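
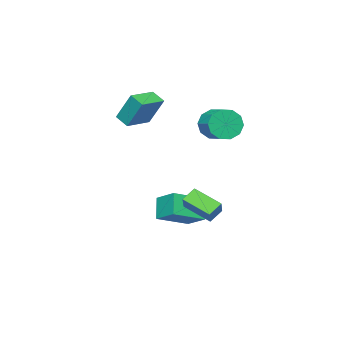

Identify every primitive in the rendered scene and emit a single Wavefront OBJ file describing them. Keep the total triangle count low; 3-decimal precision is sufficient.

v -1.262 -0.301 -3.098
v -1.018 0.92 -2.415
v -0.567 0.184 -4.212
v -0.323 1.405 -3.529
v 0.423 -1.045 -2.371
v 0.667 0.176 -1.688
v 1.118 -0.56 -3.485
v 1.362 0.661 -2.802
v 2.38 2.035 -1.64
v 1.672 2.229 -1.103
v 2.242 3.505 -2.353
v 1.534 3.699 -1.816
v 3.126 2.501 -0.824
v 2.418 2.695 -0.287
v 2.988 3.971 -1.537
v 2.28 4.165 -1
v -1.888 0.914 2.477
v -1.361 0.895 1.639
v -0.805 1.907 1.965
v -1.332 1.926 2.803
v -1.874 1.211 1.532
v -1.318 2.223 1.859
v -2.392 1.413 1.787
v -1.837 2.425 2.113
v -2.718 1.425 2.304
v -2.163 2.437 2.631
v -2.727 1.241 2.888
v -2.171 2.254 3.214
v -2.415 0.933 3.315
v -1.859 1.945 3.641
v -1.902 0.617 3.421
v -1.346 1.629 3.748
v -1.383 0.415 3.167
v -0.828 1.427 3.493
v -1.057 0.403 2.649
v -0.502 1.415 2.976
v -1.049 0.586 2.066
v -0.493 1.599 2.392
v -1.97 -4.008 2.32
v -1.982 -3.062 3.968
v -1.855 -3.207 1.861
v -1.868 -2.261 3.509
v -0.332 -4.179 2.431
v -0.345 -3.233 4.079
v -0.218 -3.378 1.972
v -0.23 -2.432 3.62
f 2 4 1
f 5 2 1
f 1 4 3
f 3 5 1
f 2 8 4
f 6 2 5
f 6 8 2
f 4 8 3
f 7 5 3
f 3 8 7
f 7 6 5
f 8 6 7
f 10 12 9
f 13 10 9
f 9 12 11
f 11 13 9
f 10 16 12
f 14 10 13
f 14 16 10
f 12 16 11
f 15 13 11
f 11 16 15
f 15 14 13
f 16 14 15
f 18 17 21
f 18 21 19
f 19 21 22
f 19 22 20
f 21 17 23
f 21 23 22
f 22 23 24
f 22 24 20
f 23 17 25
f 23 25 24
f 24 25 26
f 24 26 20
f 25 17 27
f 25 27 26
f 26 27 28
f 26 28 20
f 27 17 29
f 27 29 28
f 28 29 30
f 28 30 20
f 29 17 31
f 29 31 30
f 30 31 32
f 30 32 20
f 31 17 33
f 31 33 32
f 32 33 34
f 32 34 20
f 33 17 35
f 33 35 34
f 34 35 36
f 34 36 20
f 35 17 37
f 35 37 36
f 36 37 38
f 36 38 20
f 37 17 18
f 37 18 38
f 38 18 19
f 38 19 20
f 40 42 39
f 43 40 39
f 39 42 41
f 41 43 39
f 40 46 42
f 44 40 43
f 44 46 40
f 42 46 41
f 45 43 41
f 41 46 45
f 45 44 43
f 46 44 45



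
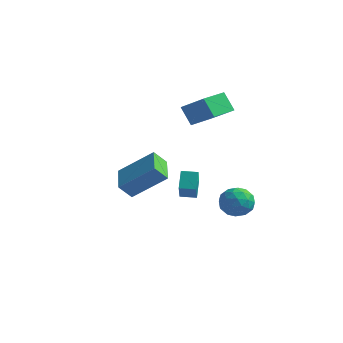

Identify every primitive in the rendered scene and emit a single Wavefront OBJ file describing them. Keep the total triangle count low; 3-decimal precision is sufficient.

v -0.986 0.818 2.277
v 0.474 0.728 3.218
v -0.883 2.364 2.264
v 0.577 2.275 3.206
v -0.317 0.765 1.234
v 1.143 0.676 2.176
v -0.214 2.312 1.222
v 1.246 2.222 2.163
v 1.399 2.41 -3.224
v 2.339 2.189 -3.377
v 1.001 1.631 -4.543
v 1.941 1.41 -4.696
v 1.459 1.004 -3.948
v 1.705 1.486 -3.133
v 1.635 2.334 -4.787
v 1.881 2.816 -3.972
v 2.485 2.142 -4.343
v 2.376 1.32 -3.824
v 0.964 2.5 -4.096
v 0.855 1.678 -3.577
v 1.904 2.368 -3.185
v 1.436 1.452 -4.735
v 1.153 1.214 -4.295
v 1.705 1.084 -4.385
v 1.531 1.955 -3.042
v 2.084 1.825 -3.131
v 1.566 1.128 -3.467
v 1.256 1.995 -4.789
v 1.809 1.865 -4.878
v 1.635 2.736 -3.535
v 2.187 2.606 -3.625
v 1.774 2.692 -4.453
v 2.542 2.21 -3.843
v 2.309 1.752 -4.618
v 2.129 2.296 -4.671
v 2.273 2.579 -4.192
v 2.478 1.727 -3.538
v 2.245 1.269 -4.313
v 1.961 1.031 -3.873
v 2.105 1.314 -3.394
v 2.564 1.7 -4.105
v 1.095 2.551 -3.607
v 0.862 2.093 -4.382
v 1.235 2.506 -4.526
v 1.379 2.789 -4.047
v 1.031 2.068 -3.302
v 0.798 1.61 -4.077
v 1.067 1.241 -3.728
v 1.211 1.524 -3.249
v 0.776 2.12 -3.815
v -1.081 -4 -0.457
v 0.431 -3.2 0.895
v -0.707 -3.469 -1.19
v 0.805 -2.668 0.161
v -0.085 -5.232 -0.841
v 1.427 -4.431 0.51
v 0.289 -4.7 -1.575
v 1.801 -3.9 -0.223
v -0.933 0.583 -3.227
v -1.299 1.255 -2.355
v -1.744 1.736 -4.455
v -2.11 2.408 -3.583
v -0.19 1.052 -3.277
v -0.556 1.724 -2.405
v -1.001 2.205 -4.505
v -1.367 2.877 -3.633
f 2 4 1
f 5 2 1
f 1 4 3
f 3 5 1
f 2 8 4
f 6 2 5
f 6 8 2
f 4 8 3
f 7 5 3
f 3 8 7
f 7 6 5
f 8 6 7
f 9 46 25
f 46 20 49
f 25 49 14
f 46 49 25
f 9 25 21
f 25 14 26
f 21 26 10
f 25 26 21
f 9 21 30
f 21 10 31
f 30 31 16
f 21 31 30
f 9 30 42
f 30 16 45
f 42 45 19
f 30 45 42
f 9 42 46
f 42 19 50
f 46 50 20
f 42 50 46
f 10 26 37
f 26 14 40
f 37 40 18
f 26 40 37
f 14 49 27
f 49 20 48
f 27 48 13
f 49 48 27
f 20 50 47
f 50 19 43
f 47 43 11
f 50 43 47
f 19 45 44
f 45 16 32
f 44 32 15
f 45 32 44
f 16 31 36
f 31 10 33
f 36 33 17
f 31 33 36
f 12 38 24
f 38 18 39
f 24 39 13
f 38 39 24
f 12 24 22
f 24 13 23
f 22 23 11
f 24 23 22
f 12 22 29
f 22 11 28
f 29 28 15
f 22 28 29
f 12 29 34
f 29 15 35
f 34 35 17
f 29 35 34
f 12 34 38
f 34 17 41
f 38 41 18
f 34 41 38
f 13 39 27
f 39 18 40
f 27 40 14
f 39 40 27
f 11 23 47
f 23 13 48
f 47 48 20
f 23 48 47
f 15 28 44
f 28 11 43
f 44 43 19
f 28 43 44
f 17 35 36
f 35 15 32
f 36 32 16
f 35 32 36
f 18 41 37
f 41 17 33
f 37 33 10
f 41 33 37
f 52 54 51
f 55 52 51
f 51 54 53
f 53 55 51
f 52 58 54
f 56 52 55
f 56 58 52
f 54 58 53
f 57 55 53
f 53 58 57
f 57 56 55
f 58 56 57
f 60 62 59
f 63 60 59
f 59 62 61
f 61 63 59
f 60 66 62
f 64 60 63
f 64 66 60
f 62 66 61
f 65 63 61
f 61 66 65
f 65 64 63
f 66 64 65



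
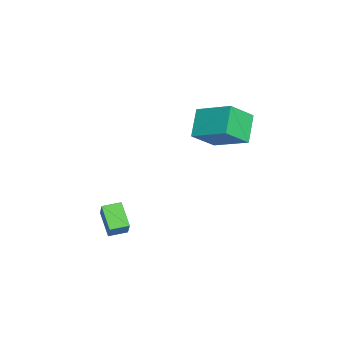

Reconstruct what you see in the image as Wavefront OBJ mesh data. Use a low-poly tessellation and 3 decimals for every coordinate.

v -0.886 2.676 2.25
v 0.13 4.296 3.066
v -1.701 3.712 1.208
v -0.684 5.332 2.025
v 0.324 2.488 1.115
v 1.341 4.108 1.932
v -0.49 3.524 0.074
v 0.526 5.144 0.89
v 1.033 -1.732 -3.799
v 1.812 -1.58 -2.846
v 0.731 -0.837 -3.694
v 1.51 -0.685 -2.741
v 2.07 -1.275 -4.719
v 2.849 -1.123 -3.766
v 1.768 -0.38 -4.614
v 2.547 -0.228 -3.661
f 2 4 1
f 5 2 1
f 1 4 3
f 3 5 1
f 2 8 4
f 6 2 5
f 6 8 2
f 4 8 3
f 7 5 3
f 3 8 7
f 7 6 5
f 8 6 7
f 10 12 9
f 13 10 9
f 9 12 11
f 11 13 9
f 10 16 12
f 14 10 13
f 14 16 10
f 12 16 11
f 15 13 11
f 11 16 15
f 15 14 13
f 16 14 15



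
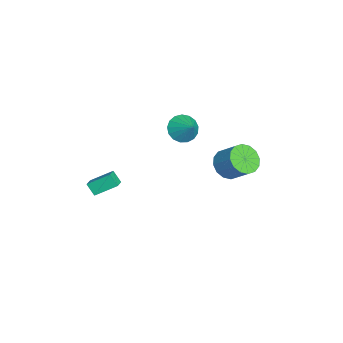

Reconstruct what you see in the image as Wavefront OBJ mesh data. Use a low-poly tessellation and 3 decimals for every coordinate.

v -3.319 0.488 -2.191
v -2.601 0.344 -2.871
v -2.341 1.112 -1.289
v -2.776 0.776 -2.98
v -3.076 1.142 -2.907
v -3.432 1.358 -2.671
v -3.761 1.375 -2.325
v -3.99 1.189 -1.948
v -4.065 0.842 -1.627
v -3.969 0.414 -1.435
v -3.725 0.003 -1.416
v -3.387 -0.297 -1.575
v -3.034 -0.417 -1.875
v -2.746 -0.33 -2.247
v -2.59 -0.055 -2.607
v 3.028 -4.424 -1.881
v 2.954 -3.144 -1.084
v 3.357 -3.985 -2.556
v 3.284 -2.705 -1.759
v 3.776 -4.555 -1.601
v 3.703 -3.275 -0.804
v 4.106 -4.116 -2.276
v 4.032 -2.836 -1.479
v -2.125 3.147 -4.402
v -1.708 3.736 -5.193
v -0.939 4.702 -4.068
v -1.355 4.113 -3.278
v -2.19 3.979 -5.072
v -1.421 4.945 -3.947
v -2.655 4 -4.771
v -1.886 4.965 -3.647
v -2.978 3.792 -4.372
v -2.209 4.757 -3.247
v -3.072 3.411 -3.981
v -2.303 4.377 -2.856
v -2.912 2.96 -3.703
v -2.143 3.925 -2.578
v -2.541 2.558 -3.612
v -1.772 3.524 -2.487
v -2.059 2.315 -3.733
v -1.29 3.281 -2.608
v -1.594 2.295 -4.033
v -0.825 3.26 -2.909
v -1.271 2.503 -4.433
v -0.502 3.468 -3.308
v -1.177 2.883 -4.824
v -0.408 3.849 -3.699
v -1.337 3.335 -5.102
v -0.568 4.3 -3.977
f 2 1 4
f 2 4 3
f 4 1 5
f 4 5 3
f 5 1 6
f 5 6 3
f 6 1 7
f 6 7 3
f 7 1 8
f 7 8 3
f 8 1 9
f 8 9 3
f 9 1 10
f 9 10 3
f 10 1 11
f 10 11 3
f 11 1 12
f 11 12 3
f 12 1 13
f 12 13 3
f 13 1 14
f 13 14 3
f 14 1 15
f 14 15 3
f 15 1 2
f 15 2 3
f 17 19 16
f 20 17 16
f 16 19 18
f 18 20 16
f 17 23 19
f 21 17 20
f 21 23 17
f 19 23 18
f 22 20 18
f 18 23 22
f 22 21 20
f 23 21 22
f 25 24 28
f 25 28 26
f 26 28 29
f 26 29 27
f 28 24 30
f 28 30 29
f 29 30 31
f 29 31 27
f 30 24 32
f 30 32 31
f 31 32 33
f 31 33 27
f 32 24 34
f 32 34 33
f 33 34 35
f 33 35 27
f 34 24 36
f 34 36 35
f 35 36 37
f 35 37 27
f 36 24 38
f 36 38 37
f 37 38 39
f 37 39 27
f 38 24 40
f 38 40 39
f 39 40 41
f 39 41 27
f 40 24 42
f 40 42 41
f 41 42 43
f 41 43 27
f 42 24 44
f 42 44 43
f 43 44 45
f 43 45 27
f 44 24 46
f 44 46 45
f 45 46 47
f 45 47 27
f 46 24 48
f 46 48 47
f 47 48 49
f 47 49 27
f 48 24 25
f 48 25 49
f 49 25 26
f 49 26 27



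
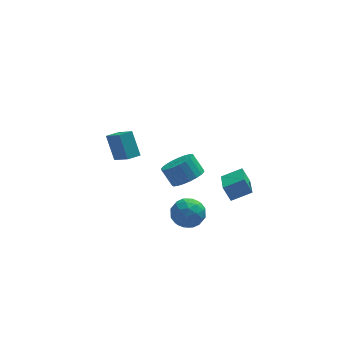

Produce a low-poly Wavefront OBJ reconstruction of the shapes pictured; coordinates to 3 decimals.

v 0.532 -3.286 0.364
v 1.105 -2.882 -0.391
v 0.375 -4.698 -0.509
v 0.948 -4.294 -1.264
v 1.38 -4.526 -0.358
v 1.477 -3.654 0.181
v 0.003 -3.926 -1.081
v 0.1 -3.054 -0.542
v 0.778 -3.278 -1.285
v 1.629 -3.649 -0.838
v -0.149 -3.931 -0.062
v 0.702 -4.302 0.385
v 0.832 -2.96 0.063
v 0.648 -4.62 -0.963
v 0.902 -4.756 -0.431
v 1.239 -4.519 -0.875
v 1.051 -3.414 0.4
v 1.388 -3.176 -0.044
v 1.549 -4.143 -0.025
v 0.092 -4.404 -0.856
v 0.429 -4.166 -1.3
v 0.241 -3.061 -0.025
v 0.578 -2.824 -0.469
v -0.069 -3.437 -0.875
v 0.977 -2.955 -0.906
v 0.884 -3.785 -1.419
v 0.329 -3.569 -1.312
v 0.386 -3.056 -0.995
v 1.477 -3.173 -0.643
v 1.385 -4.003 -1.157
v 1.639 -4.14 -0.624
v 1.696 -3.627 -0.307
v 1.285 -3.406 -1.169
v 0.095 -3.577 0.257
v 0.003 -4.407 -0.257
v -0.216 -3.953 -0.593
v -0.159 -3.44 -0.276
v 0.596 -3.795 0.519
v 0.503 -4.625 0.006
v 1.094 -4.524 0.095
v 1.151 -4.011 0.412
v 0.195 -4.174 0.269
v 2.936 -1.317 0.317
v 2.698 -3.32 1.06
v 4.114 -1.263 0.839
v 3.877 -3.267 1.581
v 3.323 -1.673 -0.521
v 3.086 -3.677 0.221
v 4.502 -1.62 0
v 4.264 -3.623 0.743
v -2.954 -1.548 2.621
v -2.322 -2.572 3.448
v -3.289 -0.669 3.964
v -2.657 -1.693 4.791
v -2.243 -1.167 2.549
v -1.611 -2.191 3.376
v -2.578 -0.288 3.892
v -1.946 -1.312 4.719
v 1.752 2.989 -3.281
v 2.715 3.295 -2.93
v 2.152 3.876 -1.888
v 1.188 3.571 -2.239
v 2.597 3.639 -3.186
v 2.033 4.22 -2.144
v 2.332 3.871 -3.459
v 1.768 4.452 -2.416
v 1.967 3.95 -3.7
v 1.403 4.531 -2.658
v 1.565 3.863 -3.87
v 1.001 4.445 -2.827
v 1.195 3.625 -3.937
v 0.631 4.207 -2.895
v 0.921 3.278 -3.891
v 0.358 3.859 -2.849
v 0.791 2.88 -3.74
v 0.228 3.461 -2.697
v 0.827 2.501 -3.509
v 0.264 3.082 -2.467
v 1.023 2.207 -3.239
v 0.46 2.788 -2.196
v 1.345 2.048 -2.976
v 0.781 2.629 -1.934
v 1.737 2.052 -2.766
v 1.174 2.633 -1.724
v 2.132 2.218 -2.645
v 1.568 2.799 -1.603
v 2.461 2.517 -2.634
v 1.897 3.098 -1.592
v 2.667 2.898 -2.735
v 2.104 3.479 -1.693
f 1 38 17
f 38 12 41
f 17 41 6
f 38 41 17
f 1 17 13
f 17 6 18
f 13 18 2
f 17 18 13
f 1 13 22
f 13 2 23
f 22 23 8
f 13 23 22
f 1 22 34
f 22 8 37
f 34 37 11
f 22 37 34
f 1 34 38
f 34 11 42
f 38 42 12
f 34 42 38
f 2 18 29
f 18 6 32
f 29 32 10
f 18 32 29
f 6 41 19
f 41 12 40
f 19 40 5
f 41 40 19
f 12 42 39
f 42 11 35
f 39 35 3
f 42 35 39
f 11 37 36
f 37 8 24
f 36 24 7
f 37 24 36
f 8 23 28
f 23 2 25
f 28 25 9
f 23 25 28
f 4 30 16
f 30 10 31
f 16 31 5
f 30 31 16
f 4 16 14
f 16 5 15
f 14 15 3
f 16 15 14
f 4 14 21
f 14 3 20
f 21 20 7
f 14 20 21
f 4 21 26
f 21 7 27
f 26 27 9
f 21 27 26
f 4 26 30
f 26 9 33
f 30 33 10
f 26 33 30
f 5 31 19
f 31 10 32
f 19 32 6
f 31 32 19
f 3 15 39
f 15 5 40
f 39 40 12
f 15 40 39
f 7 20 36
f 20 3 35
f 36 35 11
f 20 35 36
f 9 27 28
f 27 7 24
f 28 24 8
f 27 24 28
f 10 33 29
f 33 9 25
f 29 25 2
f 33 25 29
f 44 46 43
f 47 44 43
f 43 46 45
f 45 47 43
f 44 50 46
f 48 44 47
f 48 50 44
f 46 50 45
f 49 47 45
f 45 50 49
f 49 48 47
f 50 48 49
f 52 54 51
f 55 52 51
f 51 54 53
f 53 55 51
f 52 58 54
f 56 52 55
f 56 58 52
f 54 58 53
f 57 55 53
f 53 58 57
f 57 56 55
f 58 56 57
f 60 59 63
f 60 63 61
f 61 63 64
f 61 64 62
f 63 59 65
f 63 65 64
f 64 65 66
f 64 66 62
f 65 59 67
f 65 67 66
f 66 67 68
f 66 68 62
f 67 59 69
f 67 69 68
f 68 69 70
f 68 70 62
f 69 59 71
f 69 71 70
f 70 71 72
f 70 72 62
f 71 59 73
f 71 73 72
f 72 73 74
f 72 74 62
f 73 59 75
f 73 75 74
f 74 75 76
f 74 76 62
f 75 59 77
f 75 77 76
f 76 77 78
f 76 78 62
f 77 59 79
f 77 79 78
f 78 79 80
f 78 80 62
f 79 59 81
f 79 81 80
f 80 81 82
f 80 82 62
f 81 59 83
f 81 83 82
f 82 83 84
f 82 84 62
f 83 59 85
f 83 85 84
f 84 85 86
f 84 86 62
f 85 59 87
f 85 87 86
f 86 87 88
f 86 88 62
f 87 59 89
f 87 89 88
f 88 89 90
f 88 90 62
f 89 59 60
f 89 60 90
f 90 60 61
f 90 61 62



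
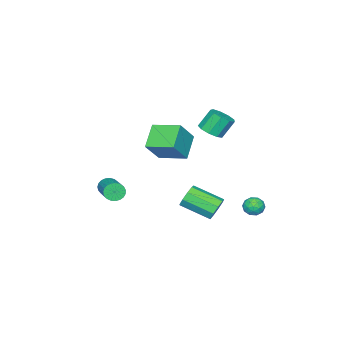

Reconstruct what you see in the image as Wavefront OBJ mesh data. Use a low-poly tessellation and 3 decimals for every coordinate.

v -2.684 2.341 -2.814
v -2.066 2.328 -3.021
v -2.974 1.752 -3.639
v -2.356 1.739 -3.846
v -2.524 1.421 -3.303
v -2.345 1.785 -2.793
v -2.695 2.295 -3.867
v -2.516 2.659 -3.357
v -2.073 2.3 -3.672
v -1.967 1.759 -3.323
v -3.073 2.321 -3.337
v -2.967 1.78 -2.988
v -2.35 2.386 -2.845
v -2.69 1.694 -3.815
v -2.789 1.507 -3.496
v -2.426 1.499 -3.618
v -2.514 2.067 -2.711
v -2.15 2.059 -2.833
v -2.419 1.526 -2.998
v -2.89 2.021 -3.827
v -2.526 2.013 -3.949
v -2.614 2.581 -3.042
v -2.251 2.573 -3.164
v -2.621 2.554 -3.662
v -1.991 2.362 -3.35
v -2.161 2.016 -3.835
v -2.36 2.343 -3.847
v -2.255 2.557 -3.547
v -1.928 2.044 -3.145
v -2.099 1.698 -3.63
v -2.197 1.511 -3.31
v -2.092 1.725 -3.01
v -1.932 2.028 -3.527
v -2.941 2.382 -3.03
v -3.112 2.036 -3.515
v -2.948 2.355 -3.65
v -2.843 2.569 -3.35
v -2.879 2.064 -2.825
v -3.049 1.718 -3.31
v -2.785 1.523 -3.113
v -2.68 1.737 -2.813
v -3.108 2.052 -3.133
v -1.671 0.231 -3.799
v -1.251 0.593 -3.251
v -0.768 -1.09 -2.512
v -1.189 -1.451 -3.061
v -1.752 0.524 -3.081
v -1.269 -1.159 -2.342
v -2.215 0.318 -3.247
v -1.733 -1.365 -2.508
v -2.424 0.072 -3.672
v -1.941 -1.611 -2.933
v -2.281 -0.1 -4.156
v -1.798 -1.783 -3.417
v -1.852 -0.117 -4.474
v -1.37 -1.799 -3.735
v -1.339 0.03 -4.476
v -0.857 -1.653 -3.737
v -0.981 0.27 -4.161
v -0.499 -1.412 -3.422
v -0.946 0.493 -3.678
v -0.464 -1.19 -2.939
v -0.357 0.664 2.952
v 0.278 1 3.169
v -0.288 1.391 4.224
v -0.923 1.056 4.008
v -0.008 1.326 2.895
v -0.574 1.717 3.95
v -0.457 1.342 2.647
v -1.023 1.733 3.702
v -0.859 1.041 2.543
v -1.426 1.433 3.598
v -1.026 0.564 2.63
v -1.593 0.956 3.685
v -0.88 0.134 2.868
v -1.447 0.525 3.923
v -0.489 -0.048 3.146
v -1.056 0.343 4.201
v -0.036 0.103 3.333
v -0.603 0.494 4.388
v 0.267 0.517 3.342
v -0.3 0.908 4.397
v 1.836 -4.417 -1.964
v 2.14 -4.437 -2.481
v 3.468 -2.982 -1.753
v 3.164 -2.963 -1.236
v 1.971 -4.259 -2.527
v 3.299 -2.804 -1.799
v 1.778 -4.109 -2.475
v 3.107 -2.654 -1.748
v 1.596 -4.012 -2.335
v 2.924 -2.557 -1.608
v 1.455 -3.985 -2.131
v 2.783 -2.531 -1.404
v 1.379 -4.033 -1.898
v 2.708 -2.579 -1.171
v 1.383 -4.148 -1.677
v 2.712 -2.693 -0.949
v 1.465 -4.309 -1.505
v 2.794 -2.854 -0.777
v 1.611 -4.488 -1.412
v 2.94 -3.034 -0.684
v 1.796 -4.656 -1.415
v 3.125 -3.201 -0.687
v 1.988 -4.782 -1.512
v 3.316 -3.327 -0.785
v 2.153 -4.845 -1.688
v 3.482 -3.391 -0.961
v 2.264 -4.834 -1.912
v 3.592 -3.38 -1.184
v 2.3 -4.751 -2.144
v 3.629 -3.297 -1.416
v 2.257 -4.611 -2.345
v 3.585 -3.156 -1.618
v 2.173 -0.803 1.622
v 0.998 -1.218 2.593
v 1.885 0.787 1.953
v 0.709 0.372 2.924
v 3.251 -0.872 2.896
v 2.075 -1.287 3.867
v 2.962 0.718 3.227
v 1.787 0.303 4.198
f 1 38 17
f 38 12 41
f 17 41 6
f 38 41 17
f 1 17 13
f 17 6 18
f 13 18 2
f 17 18 13
f 1 13 22
f 13 2 23
f 22 23 8
f 13 23 22
f 1 22 34
f 22 8 37
f 34 37 11
f 22 37 34
f 1 34 38
f 34 11 42
f 38 42 12
f 34 42 38
f 2 18 29
f 18 6 32
f 29 32 10
f 18 32 29
f 6 41 19
f 41 12 40
f 19 40 5
f 41 40 19
f 12 42 39
f 42 11 35
f 39 35 3
f 42 35 39
f 11 37 36
f 37 8 24
f 36 24 7
f 37 24 36
f 8 23 28
f 23 2 25
f 28 25 9
f 23 25 28
f 4 30 16
f 30 10 31
f 16 31 5
f 30 31 16
f 4 16 14
f 16 5 15
f 14 15 3
f 16 15 14
f 4 14 21
f 14 3 20
f 21 20 7
f 14 20 21
f 4 21 26
f 21 7 27
f 26 27 9
f 21 27 26
f 4 26 30
f 26 9 33
f 30 33 10
f 26 33 30
f 5 31 19
f 31 10 32
f 19 32 6
f 31 32 19
f 3 15 39
f 15 5 40
f 39 40 12
f 15 40 39
f 7 20 36
f 20 3 35
f 36 35 11
f 20 35 36
f 9 27 28
f 27 7 24
f 28 24 8
f 27 24 28
f 10 33 29
f 33 9 25
f 29 25 2
f 33 25 29
f 44 43 47
f 44 47 45
f 45 47 48
f 45 48 46
f 47 43 49
f 47 49 48
f 48 49 50
f 48 50 46
f 49 43 51
f 49 51 50
f 50 51 52
f 50 52 46
f 51 43 53
f 51 53 52
f 52 53 54
f 52 54 46
f 53 43 55
f 53 55 54
f 54 55 56
f 54 56 46
f 55 43 57
f 55 57 56
f 56 57 58
f 56 58 46
f 57 43 59
f 57 59 58
f 58 59 60
f 58 60 46
f 59 43 61
f 59 61 60
f 60 61 62
f 60 62 46
f 61 43 44
f 61 44 62
f 62 44 45
f 62 45 46
f 64 63 67
f 64 67 65
f 65 67 68
f 65 68 66
f 67 63 69
f 67 69 68
f 68 69 70
f 68 70 66
f 69 63 71
f 69 71 70
f 70 71 72
f 70 72 66
f 71 63 73
f 71 73 72
f 72 73 74
f 72 74 66
f 73 63 75
f 73 75 74
f 74 75 76
f 74 76 66
f 75 63 77
f 75 77 76
f 76 77 78
f 76 78 66
f 77 63 79
f 77 79 78
f 78 79 80
f 78 80 66
f 79 63 81
f 79 81 80
f 80 81 82
f 80 82 66
f 81 63 64
f 81 64 82
f 82 64 65
f 82 65 66
f 84 83 87
f 84 87 85
f 85 87 88
f 85 88 86
f 87 83 89
f 87 89 88
f 88 89 90
f 88 90 86
f 89 83 91
f 89 91 90
f 90 91 92
f 90 92 86
f 91 83 93
f 91 93 92
f 92 93 94
f 92 94 86
f 93 83 95
f 93 95 94
f 94 95 96
f 94 96 86
f 95 83 97
f 95 97 96
f 96 97 98
f 96 98 86
f 97 83 99
f 97 99 98
f 98 99 100
f 98 100 86
f 99 83 101
f 99 101 100
f 100 101 102
f 100 102 86
f 101 83 103
f 101 103 102
f 102 103 104
f 102 104 86
f 103 83 105
f 103 105 104
f 104 105 106
f 104 106 86
f 105 83 107
f 105 107 106
f 106 107 108
f 106 108 86
f 107 83 109
f 107 109 108
f 108 109 110
f 108 110 86
f 109 83 111
f 109 111 110
f 110 111 112
f 110 112 86
f 111 83 113
f 111 113 112
f 112 113 114
f 112 114 86
f 113 83 84
f 113 84 114
f 114 84 85
f 114 85 86
f 116 118 115
f 119 116 115
f 115 118 117
f 117 119 115
f 116 122 118
f 120 116 119
f 120 122 116
f 118 122 117
f 121 119 117
f 117 122 121
f 121 120 119
f 122 120 121



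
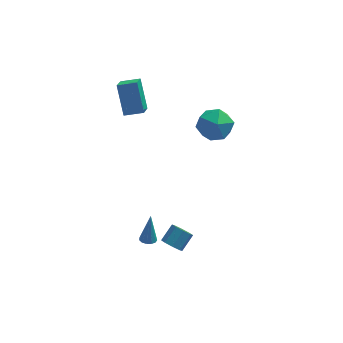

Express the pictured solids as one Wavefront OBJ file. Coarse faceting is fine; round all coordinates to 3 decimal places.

v -3.004 -2.471 -3.71
v -2.557 -2.226 -3.81
v -2.836 -2.029 -1.87
v -2.768 -2.025 -3.839
v -3.055 -1.967 -3.826
v -3.326 -2.068 -3.777
v -3.494 -2.297 -3.707
v -3.507 -2.581 -3.638
v -3.36 -2.831 -3.591
v -3.1 -2.966 -3.583
v -2.81 -2.944 -3.614
v -2.581 -2.771 -3.677
v -2.487 -2.504 -3.75
v -1.67 -4.235 -2.333
v -1.221 -4.746 -2.217
v -0.601 -4.036 -1.491
v -1.05 -3.525 -1.607
v -1.083 -4.445 -2.629
v -0.463 -3.735 -1.902
v -1.289 -4.021 -2.867
v -0.669 -3.312 -2.141
v -1.718 -3.723 -2.793
v -1.098 -3.013 -2.066
v -2.119 -3.724 -2.449
v -1.499 -3.014 -1.723
v -2.257 -4.025 -2.038
v -1.637 -3.315 -1.311
v -2.051 -4.448 -1.799
v -1.431 -3.739 -1.073
v -1.622 -4.747 -1.874
v -1.002 -4.037 -1.147
v 0.429 2.803 3.313
v 1.661 2.7 3.062
v 0.179 0.82 2.898
v 1.411 0.717 2.647
v 1.023 0.92 3.83
v 1.177 2.145 4.087
v 0.663 1.375 1.873
v 0.817 2.6 2.13
v 1.806 1.818 2.172
v 2.028 1.536 3.382
v -0.188 1.984 2.578
v 0.034 1.702 3.788
v -4.148 3.758 2.417
v -4.343 2.609 3.118
v -4.534 4.901 4.185
v -4.729 3.752 4.886
v -2.971 3.728 2.694
v -3.166 2.579 3.395
v -3.357 4.871 4.462
v -3.552 3.722 5.163
f 2 1 4
f 2 4 3
f 4 1 5
f 4 5 3
f 5 1 6
f 5 6 3
f 6 1 7
f 6 7 3
f 7 1 8
f 7 8 3
f 8 1 9
f 8 9 3
f 9 1 10
f 9 10 3
f 10 1 11
f 10 11 3
f 11 1 12
f 11 12 3
f 12 1 13
f 12 13 3
f 13 1 2
f 13 2 3
f 15 14 18
f 15 18 16
f 16 18 19
f 16 19 17
f 18 14 20
f 18 20 19
f 19 20 21
f 19 21 17
f 20 14 22
f 20 22 21
f 21 22 23
f 21 23 17
f 22 14 24
f 22 24 23
f 23 24 25
f 23 25 17
f 24 14 26
f 24 26 25
f 25 26 27
f 25 27 17
f 26 14 28
f 26 28 27
f 27 28 29
f 27 29 17
f 28 14 30
f 28 30 29
f 29 30 31
f 29 31 17
f 30 14 15
f 30 15 31
f 31 15 16
f 31 16 17
f 32 43 37
f 32 37 33
f 32 33 39
f 32 39 42
f 32 42 43
f 33 37 41
f 37 43 36
f 43 42 34
f 42 39 38
f 39 33 40
f 35 41 36
f 35 36 34
f 35 34 38
f 35 38 40
f 35 40 41
f 36 41 37
f 34 36 43
f 38 34 42
f 40 38 39
f 41 40 33
f 45 47 44
f 48 45 44
f 44 47 46
f 46 48 44
f 45 51 47
f 49 45 48
f 49 51 45
f 47 51 46
f 50 48 46
f 46 51 50
f 50 49 48
f 51 49 50



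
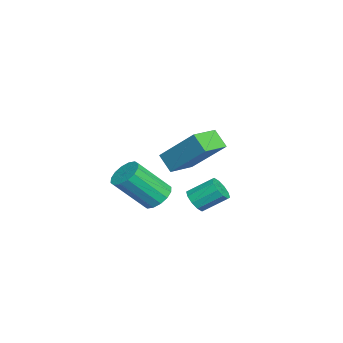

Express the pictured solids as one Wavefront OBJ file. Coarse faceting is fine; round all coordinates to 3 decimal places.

v -2.555 -1.139 0.327
v -1.859 0.199 1.788
v -2.103 -0.675 -0.313
v -1.407 0.662 1.149
v -1.553 -1.862 0.511
v -0.857 -0.525 1.973
v -1.101 -1.399 -0.128
v -0.405 -0.061 1.333
v 2.535 -1.53 0.401
v 3.17 -1.352 0.383
v 3.52 -2.472 1.681
v 2.885 -2.65 1.699
v 3.025 -1.138 0.607
v 3.375 -2.259 1.905
v 2.748 -1.03 0.775
v 3.098 -2.15 2.073
v 2.414 -1.055 0.844
v 2.765 -2.176 2.141
v 2.113 -1.208 0.793
v 2.463 -2.328 2.091
v 1.924 -1.446 0.638
v 2.275 -2.567 1.936
v 1.9 -1.708 0.419
v 2.25 -2.828 1.717
v 2.045 -1.921 0.195
v 2.395 -3.042 1.493
v 2.322 -2.03 0.027
v 2.672 -3.15 1.325
v 2.655 -2.004 -0.041
v 3.006 -3.125 1.256
v 2.957 -1.852 0.009
v 3.307 -2.972 1.307
v 3.145 -1.613 0.164
v 3.496 -2.734 1.462
v 2.949 -0.166 0.459
v 3.249 -0.415 0.832
v 3.192 0.476 1.474
v 2.891 0.726 1.101
v 3.455 -0.253 0.625
v 3.398 0.639 1.267
v 3.467 -0.057 0.355
v 3.41 0.834 0.997
v 3.281 0.097 0.124
v 3.224 0.988 0.766
v 2.968 0.151 0.022
v 2.911 1.042 0.664
v 2.648 0.084 0.086
v 2.591 0.975 0.728
v 2.442 -0.079 0.293
v 2.385 0.813 0.935
v 2.43 -0.274 0.563
v 2.373 0.617 1.205
v 2.616 -0.428 0.794
v 2.559 0.463 1.436
v 2.929 -0.482 0.896
v 2.872 0.409 1.538
f 2 4 1
f 5 2 1
f 1 4 3
f 3 5 1
f 2 8 4
f 6 2 5
f 6 8 2
f 4 8 3
f 7 5 3
f 3 8 7
f 7 6 5
f 8 6 7
f 10 9 13
f 10 13 11
f 11 13 14
f 11 14 12
f 13 9 15
f 13 15 14
f 14 15 16
f 14 16 12
f 15 9 17
f 15 17 16
f 16 17 18
f 16 18 12
f 17 9 19
f 17 19 18
f 18 19 20
f 18 20 12
f 19 9 21
f 19 21 20
f 20 21 22
f 20 22 12
f 21 9 23
f 21 23 22
f 22 23 24
f 22 24 12
f 23 9 25
f 23 25 24
f 24 25 26
f 24 26 12
f 25 9 27
f 25 27 26
f 26 27 28
f 26 28 12
f 27 9 29
f 27 29 28
f 28 29 30
f 28 30 12
f 29 9 31
f 29 31 30
f 30 31 32
f 30 32 12
f 31 9 33
f 31 33 32
f 32 33 34
f 32 34 12
f 33 9 10
f 33 10 34
f 34 10 11
f 34 11 12
f 36 35 39
f 36 39 37
f 37 39 40
f 37 40 38
f 39 35 41
f 39 41 40
f 40 41 42
f 40 42 38
f 41 35 43
f 41 43 42
f 42 43 44
f 42 44 38
f 43 35 45
f 43 45 44
f 44 45 46
f 44 46 38
f 45 35 47
f 45 47 46
f 46 47 48
f 46 48 38
f 47 35 49
f 47 49 48
f 48 49 50
f 48 50 38
f 49 35 51
f 49 51 50
f 50 51 52
f 50 52 38
f 51 35 53
f 51 53 52
f 52 53 54
f 52 54 38
f 53 35 55
f 53 55 54
f 54 55 56
f 54 56 38
f 55 35 36
f 55 36 56
f 56 36 37
f 56 37 38



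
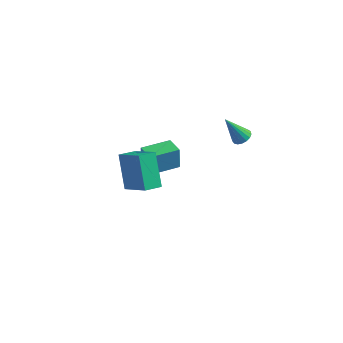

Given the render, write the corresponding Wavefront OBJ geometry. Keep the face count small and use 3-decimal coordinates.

v 2.019 1.772 1.5
v 2.397 1.401 1.649
v 1.201 1.508 2.92
v 2.49 1.628 1.744
v 2.475 1.887 1.784
v 2.356 2.121 1.759
v 2.16 2.274 1.674
v 1.931 2.312 1.549
v 1.722 2.227 1.413
v 1.582 2.037 1.297
v 1.541 1.786 1.228
v 1.61 1.532 1.22
v 1.773 1.333 1.277
v 1.992 1.234 1.385
v 2.217 1.259 1.519
v -2.785 1.43 -3.272
v -2.885 1.631 -2.002
v -3.593 2.168 -3.453
v -3.693 2.37 -2.183
v -1.627 2.67 -3.377
v -1.727 2.872 -2.107
v -2.435 3.409 -3.558
v -2.535 3.61 -2.288
v -2.598 -3.081 3.043
v -1.289 -3.694 4.082
v -2.05 -2.333 2.794
v -0.741 -2.947 3.832
v -1.879 -4.113 1.528
v -0.57 -4.727 2.566
v -1.331 -3.366 1.278
v -0.022 -3.979 2.317
f 2 1 4
f 2 4 3
f 4 1 5
f 4 5 3
f 5 1 6
f 5 6 3
f 6 1 7
f 6 7 3
f 7 1 8
f 7 8 3
f 8 1 9
f 8 9 3
f 9 1 10
f 9 10 3
f 10 1 11
f 10 11 3
f 11 1 12
f 11 12 3
f 12 1 13
f 12 13 3
f 13 1 14
f 13 14 3
f 14 1 15
f 14 15 3
f 15 1 2
f 15 2 3
f 17 19 16
f 20 17 16
f 16 19 18
f 18 20 16
f 17 23 19
f 21 17 20
f 21 23 17
f 19 23 18
f 22 20 18
f 18 23 22
f 22 21 20
f 23 21 22
f 25 27 24
f 28 25 24
f 24 27 26
f 26 28 24
f 25 31 27
f 29 25 28
f 29 31 25
f 27 31 26
f 30 28 26
f 26 31 30
f 30 29 28
f 31 29 30



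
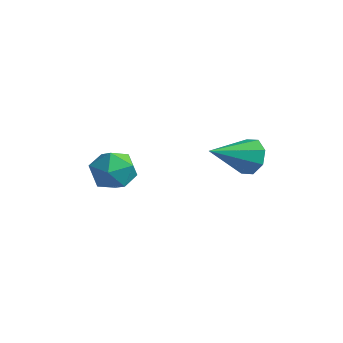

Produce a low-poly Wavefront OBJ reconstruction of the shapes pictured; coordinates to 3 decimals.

v 1.527 4.441 -0.134
v 2.081 4.051 -0.728
v 1.133 2.619 0.694
v 2.405 4.243 -0.151
v 2.216 4.551 0.435
v 1.623 4.794 0.688
v 0.974 4.831 0.459
v 0.65 4.639 -0.117
v 0.839 4.331 -0.704
v 1.432 4.088 -0.957
v -3.744 2.419 -2.034
v -2.662 2.465 -2.032
v -3.678 0.835 -1.288
v -2.596 0.881 -1.286
v -3.167 1.533 -0.637
v -3.208 2.512 -1.098
v -3.132 0.788 -2.222
v -3.173 1.767 -2.683
v -2.284 1.457 -2.148
v -2.306 1.918 -1.168
v -4.034 1.382 -2.152
v -4.056 1.843 -1.172
f 2 1 4
f 2 4 3
f 4 1 5
f 4 5 3
f 5 1 6
f 5 6 3
f 6 1 7
f 6 7 3
f 7 1 8
f 7 8 3
f 8 1 9
f 8 9 3
f 9 1 10
f 9 10 3
f 10 1 2
f 10 2 3
f 11 22 16
f 11 16 12
f 11 12 18
f 11 18 21
f 11 21 22
f 12 16 20
f 16 22 15
f 22 21 13
f 21 18 17
f 18 12 19
f 14 20 15
f 14 15 13
f 14 13 17
f 14 17 19
f 14 19 20
f 15 20 16
f 13 15 22
f 17 13 21
f 19 17 18
f 20 19 12



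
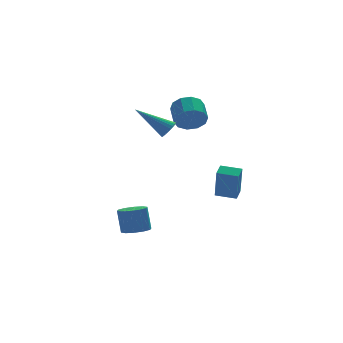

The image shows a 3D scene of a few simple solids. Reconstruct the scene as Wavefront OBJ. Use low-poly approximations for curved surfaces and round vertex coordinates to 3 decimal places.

v -0.834 0.24 -4.5
v -0.147 0.58 -4.575
v -0.199 0.979 -3.234
v -0.886 0.64 -3.16
v -0.482 0.9 -4.683
v -0.534 1.3 -3.343
v -0.951 0.968 -4.722
v -1.003 1.368 -3.381
v -1.376 0.758 -4.676
v -1.428 1.158 -3.335
v -1.593 0.35 -4.563
v -1.646 0.75 -3.222
v -1.521 -0.099 -4.426
v -1.573 0.3 -3.085
v -1.186 -0.42 -4.317
v -1.238 -0.02 -2.977
v -0.717 -0.488 -4.279
v -0.769 -0.088 -2.938
v -0.292 -0.278 -4.325
v -0.344 0.122 -2.984
v -0.074 0.13 -4.438
v -0.127 0.53 -3.097
v 1.233 1.011 1.852
v 1.413 0.747 2.336
v -0.093 2.229 3.008
v 1.559 0.919 2.323
v 1.656 1.105 2.237
v 1.688 1.277 2.094
v 1.651 1.408 1.913
v 1.55 1.479 1.723
v 1.401 1.478 1.553
v 1.227 1.406 1.428
v 1.053 1.274 1.368
v 0.907 1.102 1.381
v 0.81 0.916 1.466
v 0.778 0.745 1.61
v 0.815 0.613 1.791
v 0.915 0.543 1.981
v 1.064 0.543 2.151
v 1.239 0.615 2.276
v 3.988 -1.141 -2.515
v 3.86 -1.627 -0.766
v 3.087 -0.485 -2.399
v 2.96 -0.972 -0.65
v 4.46 -0.528 -2.31
v 4.333 -1.015 -0.561
v 3.56 0.127 -2.194
v 3.432 -0.359 -0.445
v 2.456 1.129 2.326
v 3 0.746 2.886
v 3.268 1.867 3.394
v 2.724 2.251 2.834
v 3.28 0.878 2.446
v 3.548 1.999 2.954
v 3.245 1.106 1.961
v 3.513 2.228 2.469
v 2.909 1.343 1.615
v 3.177 2.465 2.123
v 2.399 1.499 1.54
v 2.667 2.62 2.048
v 1.912 1.513 1.766
v 2.18 2.634 2.274
v 1.632 1.381 2.206
v 1.9 2.502 2.714
v 1.667 1.152 2.691
v 1.935 2.274 3.199
v 2.003 0.915 3.037
v 2.271 2.037 3.545
v 2.513 0.76 3.112
v 2.781 1.881 3.62
f 2 1 5
f 2 5 3
f 3 5 6
f 3 6 4
f 5 1 7
f 5 7 6
f 6 7 8
f 6 8 4
f 7 1 9
f 7 9 8
f 8 9 10
f 8 10 4
f 9 1 11
f 9 11 10
f 10 11 12
f 10 12 4
f 11 1 13
f 11 13 12
f 12 13 14
f 12 14 4
f 13 1 15
f 13 15 14
f 14 15 16
f 14 16 4
f 15 1 17
f 15 17 16
f 16 17 18
f 16 18 4
f 17 1 19
f 17 19 18
f 18 19 20
f 18 20 4
f 19 1 21
f 19 21 20
f 20 21 22
f 20 22 4
f 21 1 2
f 21 2 22
f 22 2 3
f 22 3 4
f 24 23 26
f 24 26 25
f 26 23 27
f 26 27 25
f 27 23 28
f 27 28 25
f 28 23 29
f 28 29 25
f 29 23 30
f 29 30 25
f 30 23 31
f 30 31 25
f 31 23 32
f 31 32 25
f 32 23 33
f 32 33 25
f 33 23 34
f 33 34 25
f 34 23 35
f 34 35 25
f 35 23 36
f 35 36 25
f 36 23 37
f 36 37 25
f 37 23 38
f 37 38 25
f 38 23 39
f 38 39 25
f 39 23 40
f 39 40 25
f 40 23 24
f 40 24 25
f 42 44 41
f 45 42 41
f 41 44 43
f 43 45 41
f 42 48 44
f 46 42 45
f 46 48 42
f 44 48 43
f 47 45 43
f 43 48 47
f 47 46 45
f 48 46 47
f 50 49 53
f 50 53 51
f 51 53 54
f 51 54 52
f 53 49 55
f 53 55 54
f 54 55 56
f 54 56 52
f 55 49 57
f 55 57 56
f 56 57 58
f 56 58 52
f 57 49 59
f 57 59 58
f 58 59 60
f 58 60 52
f 59 49 61
f 59 61 60
f 60 61 62
f 60 62 52
f 61 49 63
f 61 63 62
f 62 63 64
f 62 64 52
f 63 49 65
f 63 65 64
f 64 65 66
f 64 66 52
f 65 49 67
f 65 67 66
f 66 67 68
f 66 68 52
f 67 49 69
f 67 69 68
f 68 69 70
f 68 70 52
f 69 49 50
f 69 50 70
f 70 50 51
f 70 51 52



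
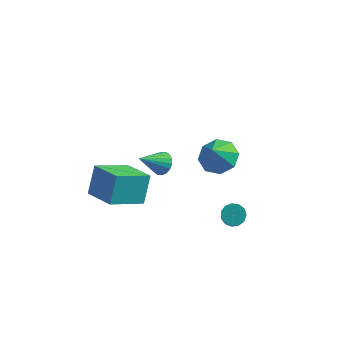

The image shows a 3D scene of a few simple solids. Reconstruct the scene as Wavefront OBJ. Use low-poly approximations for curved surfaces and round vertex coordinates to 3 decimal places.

v -2.653 4.306 -2.519
v -2.325 4.627 -1.977
v -3.627 3.414 -1.401
v -2.569 4.819 -2.036
v -2.829 4.91 -2.19
v -3.054 4.881 -2.41
v -3.2 4.738 -2.651
v -3.238 4.51 -2.866
v -3.159 4.241 -3.012
v -2.981 3.985 -3.061
v -2.737 3.792 -3.002
v -2.477 3.701 -2.847
v -2.251 3.73 -2.628
v -2.106 3.873 -2.387
v -2.068 4.102 -2.172
v -2.146 4.371 -2.026
v 1.009 1.311 2.342
v 1.921 0.84 2.253
v 0.811 0.709 3.478
v 1.974 1.532 2.628
v 1.461 2.093 2.836
v 0.684 2.197 2.755
v 0.097 1.781 2.432
v 0.045 1.09 2.057
v 0.557 0.528 1.849
v 1.335 0.425 1.93
v -5.389 0.403 -1.681
v -5.308 1.362 -0.304
v -4.05 1.704 -2.665
v -3.969 2.662 -1.287
v -3.931 -0.622 -1.053
v -3.85 0.336 0.325
v -2.592 0.678 -2.036
v -2.511 1.637 -0.659
v 2.006 0.477 -1.463
v 2.608 0.626 -1.455
v 2.876 -0.528 0.03
v 2.274 -0.677 0.023
v 2.447 0.856 -1.248
v 2.715 -0.298 0.238
v 2.146 0.966 -1.108
v 2.414 -0.188 0.377
v 1.801 0.92 -1.081
v 2.068 -0.233 0.404
v 1.521 0.734 -1.176
v 1.788 -0.42 0.31
v 1.395 0.466 -1.361
v 1.662 -0.688 0.125
v 1.463 0.202 -1.579
v 1.731 -0.952 -0.093
v 1.704 0.024 -1.76
v 1.971 -1.129 -0.274
v 2.04 -0.009 -1.846
v 2.308 -1.163 -0.361
v 2.366 0.112 -1.811
v 2.634 -1.042 -0.326
v 2.578 0.349 -1.665
v 2.846 -0.805 -0.18
f 2 1 4
f 2 4 3
f 4 1 5
f 4 5 3
f 5 1 6
f 5 6 3
f 6 1 7
f 6 7 3
f 7 1 8
f 7 8 3
f 8 1 9
f 8 9 3
f 9 1 10
f 9 10 3
f 10 1 11
f 10 11 3
f 11 1 12
f 11 12 3
f 12 1 13
f 12 13 3
f 13 1 14
f 13 14 3
f 14 1 15
f 14 15 3
f 15 1 16
f 15 16 3
f 16 1 2
f 16 2 3
f 18 17 20
f 18 20 19
f 20 17 21
f 20 21 19
f 21 17 22
f 21 22 19
f 22 17 23
f 22 23 19
f 23 17 24
f 23 24 19
f 24 17 25
f 24 25 19
f 25 17 26
f 25 26 19
f 26 17 18
f 26 18 19
f 28 30 27
f 31 28 27
f 27 30 29
f 29 31 27
f 28 34 30
f 32 28 31
f 32 34 28
f 30 34 29
f 33 31 29
f 29 34 33
f 33 32 31
f 34 32 33
f 36 35 39
f 36 39 37
f 37 39 40
f 37 40 38
f 39 35 41
f 39 41 40
f 40 41 42
f 40 42 38
f 41 35 43
f 41 43 42
f 42 43 44
f 42 44 38
f 43 35 45
f 43 45 44
f 44 45 46
f 44 46 38
f 45 35 47
f 45 47 46
f 46 47 48
f 46 48 38
f 47 35 49
f 47 49 48
f 48 49 50
f 48 50 38
f 49 35 51
f 49 51 50
f 50 51 52
f 50 52 38
f 51 35 53
f 51 53 52
f 52 53 54
f 52 54 38
f 53 35 55
f 53 55 54
f 54 55 56
f 54 56 38
f 55 35 57
f 55 57 56
f 56 57 58
f 56 58 38
f 57 35 36
f 57 36 58
f 58 36 37
f 58 37 38



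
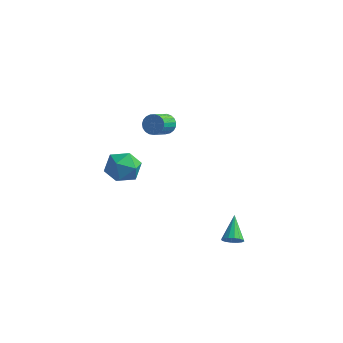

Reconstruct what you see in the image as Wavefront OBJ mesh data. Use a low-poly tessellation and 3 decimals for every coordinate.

v -4.239 2.746 -1.47
v -3.08 2.453 -1.656
v -4.76 0.887 -1.784
v -3.601 0.594 -1.97
v -3.976 0.905 -0.863
v -3.654 2.054 -0.669
v -4.186 1.286 -2.771
v -3.864 2.435 -2.577
v -3.048 1.55 -2.46
v -2.918 1.315 -1.281
v -4.922 2.025 -2.159
v -4.792 1.79 -0.98
v -1.038 1.282 3.265
v -0.409 1.059 3.054
v -0.592 -0.145 3.785
v -1.222 0.078 3.995
v -0.344 1.199 3.301
v -0.527 -0.005 4.032
v -0.4 1.353 3.542
v -0.583 0.149 4.272
v -0.565 1.495 3.734
v -0.748 0.291 4.465
v -0.813 1.6 3.846
v -0.996 0.397 4.576
v -1.099 1.65 3.857
v -1.282 0.447 4.587
v -1.375 1.637 3.765
v -1.558 0.433 4.496
v -1.593 1.562 3.587
v -1.776 0.358 4.318
v -1.715 1.439 3.353
v -1.898 0.235 4.084
v -1.72 1.288 3.104
v -1.903 0.084 3.835
v -1.607 1.137 2.883
v -1.79 -0.067 3.614
v -1.396 1.01 2.728
v -1.579 -0.194 3.458
v -1.123 0.931 2.665
v -1.306 -0.273 3.396
v -0.835 0.912 2.706
v -1.018 -0.292 3.437
v -0.583 0.957 2.844
v -0.766 -0.247 3.575
v 3.944 -0.61 -3.867
v 4.158 -0.928 -3.341
v 3.476 0.75 -2.853
v 4.424 -0.754 -3.452
v 4.561 -0.542 -3.674
v 4.533 -0.348 -3.947
v 4.348 -0.224 -4.199
v 4.054 -0.204 -4.362
v 3.731 -0.293 -4.392
v 3.465 -0.467 -4.281
v 3.327 -0.679 -4.06
v 3.355 -0.873 -3.786
v 3.541 -0.997 -3.534
v 3.835 -1.017 -3.372
f 1 12 6
f 1 6 2
f 1 2 8
f 1 8 11
f 1 11 12
f 2 6 10
f 6 12 5
f 12 11 3
f 11 8 7
f 8 2 9
f 4 10 5
f 4 5 3
f 4 3 7
f 4 7 9
f 4 9 10
f 5 10 6
f 3 5 12
f 7 3 11
f 9 7 8
f 10 9 2
f 14 13 17
f 14 17 15
f 15 17 18
f 15 18 16
f 17 13 19
f 17 19 18
f 18 19 20
f 18 20 16
f 19 13 21
f 19 21 20
f 20 21 22
f 20 22 16
f 21 13 23
f 21 23 22
f 22 23 24
f 22 24 16
f 23 13 25
f 23 25 24
f 24 25 26
f 24 26 16
f 25 13 27
f 25 27 26
f 26 27 28
f 26 28 16
f 27 13 29
f 27 29 28
f 28 29 30
f 28 30 16
f 29 13 31
f 29 31 30
f 30 31 32
f 30 32 16
f 31 13 33
f 31 33 32
f 32 33 34
f 32 34 16
f 33 13 35
f 33 35 34
f 34 35 36
f 34 36 16
f 35 13 37
f 35 37 36
f 36 37 38
f 36 38 16
f 37 13 39
f 37 39 38
f 38 39 40
f 38 40 16
f 39 13 41
f 39 41 40
f 40 41 42
f 40 42 16
f 41 13 43
f 41 43 42
f 42 43 44
f 42 44 16
f 43 13 14
f 43 14 44
f 44 14 15
f 44 15 16
f 46 45 48
f 46 48 47
f 48 45 49
f 48 49 47
f 49 45 50
f 49 50 47
f 50 45 51
f 50 51 47
f 51 45 52
f 51 52 47
f 52 45 53
f 52 53 47
f 53 45 54
f 53 54 47
f 54 45 55
f 54 55 47
f 55 45 56
f 55 56 47
f 56 45 57
f 56 57 47
f 57 45 58
f 57 58 47
f 58 45 46
f 58 46 47



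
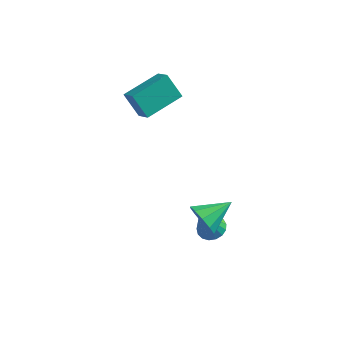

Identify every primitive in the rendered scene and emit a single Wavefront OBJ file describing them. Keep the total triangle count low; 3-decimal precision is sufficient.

v 0.892 -2.56 -0.903
v 1.545 -2.742 -1.582
v 1.888 -1.32 -0.277
v 1.17 -2.334 -1.794
v 0.688 -2.012 -1.665
v 0.285 -1.9 -1.245
v 0.113 -2.039 -0.695
v 0.238 -2.378 -0.224
v 0.613 -2.786 -0.013
v 1.095 -3.108 -0.141
v 1.499 -3.221 -0.561
v 1.671 -3.081 -1.112
v -4.056 1.974 1.328
v -4.921 2.189 2.509
v -2.965 3.753 1.804
v -3.831 3.967 2.986
v -3.349 1.373 1.954
v -4.215 1.587 3.136
v -2.259 3.151 2.431
v -3.124 3.366 3.612
v 0.502 -0.135 -4.06
v 0.947 -0.717 -4.218
v 0.158 -0.885 -2.26
v 1.17 -0.475 -4.074
v 1.24 -0.155 -3.927
v 1.14 0.17 -3.811
v 0.895 0.425 -3.752
v 0.559 0.551 -3.763
v 0.21 0.521 -3.842
v -0.072 0.34 -3.971
v -0.222 0.051 -4.121
v -0.207 -0.281 -4.256
v -0.029 -0.58 -4.347
v 0.27 -0.776 -4.372
v 0.622 -0.826 -4.325
f 2 1 4
f 2 4 3
f 4 1 5
f 4 5 3
f 5 1 6
f 5 6 3
f 6 1 7
f 6 7 3
f 7 1 8
f 7 8 3
f 8 1 9
f 8 9 3
f 9 1 10
f 9 10 3
f 10 1 11
f 10 11 3
f 11 1 12
f 11 12 3
f 12 1 2
f 12 2 3
f 14 16 13
f 17 14 13
f 13 16 15
f 15 17 13
f 14 20 16
f 18 14 17
f 18 20 14
f 16 20 15
f 19 17 15
f 15 20 19
f 19 18 17
f 20 18 19
f 22 21 24
f 22 24 23
f 24 21 25
f 24 25 23
f 25 21 26
f 25 26 23
f 26 21 27
f 26 27 23
f 27 21 28
f 27 28 23
f 28 21 29
f 28 29 23
f 29 21 30
f 29 30 23
f 30 21 31
f 30 31 23
f 31 21 32
f 31 32 23
f 32 21 33
f 32 33 23
f 33 21 34
f 33 34 23
f 34 21 35
f 34 35 23
f 35 21 22
f 35 22 23



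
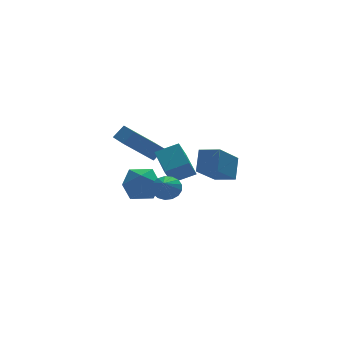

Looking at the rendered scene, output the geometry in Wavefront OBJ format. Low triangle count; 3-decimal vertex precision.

v -0.299 -2.414 0.225
v 0.295 -2.346 0.662
v -0.741 -3.366 0.975
v 0.059 -2.124 0.804
v -0.259 -1.968 0.814
v -0.586 -1.915 0.689
v -0.847 -1.976 0.458
v -0.983 -2.137 0.173
v -0.962 -2.362 -0.1
v -0.789 -2.599 -0.298
v -0.503 -2.793 -0.377
v -0.171 -2.901 -0.317
v 0.132 -2.897 -0.134
v 0.336 -2.783 0.132
v 0.395 -2.584 0.419
v -0.992 1.703 -0.1
v -0.218 2.25 -0.744
v -0.802 0.19 -1.156
v -0.028 0.737 -1.8
v 0.226 0.45 -0.72
v 0.108 1.384 -0.067
v -1.128 1.056 -1.833
v -1.246 1.99 -1.18
v -0.302 1.85 -1.815
v 0.535 1.475 -1.127
v -1.555 0.965 -0.773
v -0.718 0.59 -0.085
v 0.783 1.587 -0.428
v 2 1.37 0.115
v 0.761 3.278 0.297
v 1.978 3.061 0.84
v 1.302 2.019 -1.42
v 2.519 1.802 -0.877
v 1.28 3.71 -0.695
v 2.497 3.493 -0.152
v 2.626 -0.762 -0.239
v 1.309 -1.911 0.925
v 2.991 -0.053 0.874
v 1.674 -1.201 2.039
v 3.446 -1.499 -0.039
v 2.129 -2.647 1.126
v 3.811 -0.789 1.075
v 2.494 -1.938 2.239
v -0.899 3.122 1.135
v -0.298 3.214 1.838
v -0.983 4.763 0.99
v -0.382 4.856 1.694
v 0.662 3.084 -0.194
v 1.263 3.177 0.51
v 0.578 4.726 -0.338
v 1.179 4.818 0.365
f 2 1 4
f 2 4 3
f 4 1 5
f 4 5 3
f 5 1 6
f 5 6 3
f 6 1 7
f 6 7 3
f 7 1 8
f 7 8 3
f 8 1 9
f 8 9 3
f 9 1 10
f 9 10 3
f 10 1 11
f 10 11 3
f 11 1 12
f 11 12 3
f 12 1 13
f 12 13 3
f 13 1 14
f 13 14 3
f 14 1 15
f 14 15 3
f 15 1 2
f 15 2 3
f 16 27 21
f 16 21 17
f 16 17 23
f 16 23 26
f 16 26 27
f 17 21 25
f 21 27 20
f 27 26 18
f 26 23 22
f 23 17 24
f 19 25 20
f 19 20 18
f 19 18 22
f 19 22 24
f 19 24 25
f 20 25 21
f 18 20 27
f 22 18 26
f 24 22 23
f 25 24 17
f 29 31 28
f 32 29 28
f 28 31 30
f 30 32 28
f 29 35 31
f 33 29 32
f 33 35 29
f 31 35 30
f 34 32 30
f 30 35 34
f 34 33 32
f 35 33 34
f 37 39 36
f 40 37 36
f 36 39 38
f 38 40 36
f 37 43 39
f 41 37 40
f 41 43 37
f 39 43 38
f 42 40 38
f 38 43 42
f 42 41 40
f 43 41 42
f 45 47 44
f 48 45 44
f 44 47 46
f 46 48 44
f 45 51 47
f 49 45 48
f 49 51 45
f 47 51 46
f 50 48 46
f 46 51 50
f 50 49 48
f 51 49 50



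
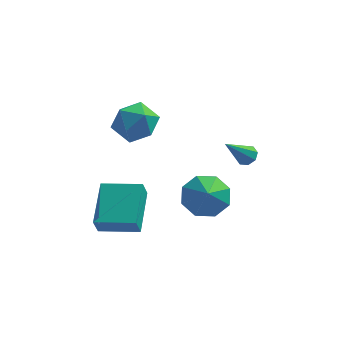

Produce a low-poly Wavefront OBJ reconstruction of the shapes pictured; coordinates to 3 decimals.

v 2.439 0.901 -1.219
v 2.907 0.267 -1.943
v 2.641 -0.041 -0.261
v 3.441 0.762 -1.568
v 3.387 1.339 -0.989
v 2.778 1.66 -0.545
v 1.97 1.536 -0.496
v 1.437 1.04 -0.871
v 1.49 0.463 -1.45
v 2.099 0.143 -1.893
v -0.817 0.736 2.782
v -0.148 1.285 3.399
v -0.552 -0.665 3.741
v 0.117 -0.116 4.358
v -0.922 0.102 4.376
v -1.086 0.968 3.783
v 0.386 -0.348 3.357
v 0.222 0.518 2.764
v 0.595 0.615 3.754
v -0.213 0.893 4.383
v -0.487 -0.273 2.757
v -1.295 0.005 3.386
v -1.726 -0.995 -2.378
v -1.847 -1.36 -1.52
v -1.758 0.985 -1.542
v -1.879 0.621 -0.684
v 0.039 -1.061 -2.156
v -0.082 -1.425 -1.298
v 0.007 0.92 -1.32
v -0.114 0.555 -0.462
v 4.02 1.54 1.034
v 4.418 1.205 1.053
v 3.22 0.66 2.346
v 4.47 1.517 1.294
v 4.259 1.842 1.383
v 3.908 1.99 1.268
v 3.623 1.874 1.016
v 3.57 1.562 0.775
v 3.781 1.237 0.686
v 4.132 1.089 0.801
f 2 1 4
f 2 4 3
f 4 1 5
f 4 5 3
f 5 1 6
f 5 6 3
f 6 1 7
f 6 7 3
f 7 1 8
f 7 8 3
f 8 1 9
f 8 9 3
f 9 1 10
f 9 10 3
f 10 1 2
f 10 2 3
f 11 22 16
f 11 16 12
f 11 12 18
f 11 18 21
f 11 21 22
f 12 16 20
f 16 22 15
f 22 21 13
f 21 18 17
f 18 12 19
f 14 20 15
f 14 15 13
f 14 13 17
f 14 17 19
f 14 19 20
f 15 20 16
f 13 15 22
f 17 13 21
f 19 17 18
f 20 19 12
f 24 26 23
f 27 24 23
f 23 26 25
f 25 27 23
f 24 30 26
f 28 24 27
f 28 30 24
f 26 30 25
f 29 27 25
f 25 30 29
f 29 28 27
f 30 28 29
f 32 31 34
f 32 34 33
f 34 31 35
f 34 35 33
f 35 31 36
f 35 36 33
f 36 31 37
f 36 37 33
f 37 31 38
f 37 38 33
f 38 31 39
f 38 39 33
f 39 31 40
f 39 40 33
f 40 31 32
f 40 32 33



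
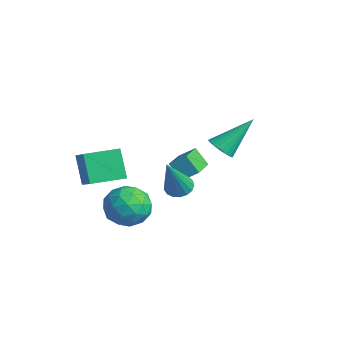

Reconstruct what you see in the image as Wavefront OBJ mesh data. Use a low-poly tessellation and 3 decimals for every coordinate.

v 0.314 -1.734 0.908
v 1.008 -1.364 0.209
v 1.592 -2.276 1.891
v 2.286 -1.906 1.192
v 1.702 -1.239 1.758
v 0.912 -0.904 1.15
v 1.688 -2.736 0.95
v 0.898 -2.401 0.342
v 1.857 -1.983 0.236
v 1.866 -1.058 0.735
v 0.734 -2.582 1.365
v 0.743 -1.657 1.864
v 0.549 -1.501 0.472
v 2.051 -2.139 1.628
v 1.708 -1.747 1.96
v 2.116 -1.529 1.55
v 0.492 -1.231 1.025
v 0.9 -1.013 0.615
v 1.308 -0.94 1.525
v 1.7 -2.627 1.485
v 2.108 -2.409 1.075
v 0.484 -2.111 0.55
v 0.892 -1.893 0.14
v 1.292 -2.7 0.575
v 1.456 -1.648 0.077
v 2.207 -1.967 0.655
v 1.855 -2.455 0.513
v 1.391 -2.258 0.155
v 1.461 -1.104 0.371
v 2.212 -1.423 0.949
v 1.869 -1.031 1.281
v 1.404 -0.834 0.924
v 1.96 -1.468 0.386
v 0.388 -2.217 1.151
v 1.139 -2.536 1.729
v 1.196 -2.806 1.176
v 0.731 -2.609 0.819
v 0.393 -1.673 1.445
v 1.144 -1.992 2.023
v 1.209 -1.382 1.945
v 0.745 -1.185 1.587
v 0.64 -2.172 1.714
v 3.345 -0.564 2.988
v 3.835 -0.755 2.7
v 4.075 -1.436 4.812
v 3.908 -0.495 2.795
v 3.853 -0.25 2.934
v 3.681 -0.077 3.086
v 3.432 -0.015 3.215
v 3.163 -0.079 3.292
v 2.936 -0.254 3.3
v 2.802 -0.5 3.236
v 2.792 -0.761 3.115
v 2.909 -0.976 2.965
v 3.126 -1.097 2.821
v 3.393 -1.095 2.714
v 3.649 -0.972 2.671
v 0.949 2.463 3.075
v 1.603 2.378 3.104
v 1.071 3.877 4.485
v 1.584 2.56 2.923
v 1.468 2.727 2.765
v 1.274 2.854 2.655
v 1.03 2.922 2.608
v 0.773 2.92 2.632
v 0.544 2.848 2.724
v 0.376 2.718 2.87
v 0.295 2.548 3.046
v 0.314 2.366 3.227
v 0.429 2.199 3.385
v 0.624 2.072 3.496
v 0.868 2.004 3.543
v 1.124 2.006 3.518
v 1.354 2.078 3.426
v 1.522 2.208 3.281
v -1.596 -2.521 0.887
v -2.39 -2.447 2.17
v -1.351 -1.022 0.953
v -2.144 -0.949 2.235
v -0.076 -2.811 1.845
v -0.869 -2.738 3.127
v 0.17 -1.313 1.91
v -0.624 -1.239 3.193
v 2.722 -0.137 2.859
v 2.21 -0.443 3.598
v 1.644 0.813 2.505
v 1.132 0.507 3.244
v 3.068 0.433 3.336
v 2.556 0.127 4.075
v 1.99 1.383 2.982
v 1.478 1.077 3.721
f 1 38 17
f 38 12 41
f 17 41 6
f 38 41 17
f 1 17 13
f 17 6 18
f 13 18 2
f 17 18 13
f 1 13 22
f 13 2 23
f 22 23 8
f 13 23 22
f 1 22 34
f 22 8 37
f 34 37 11
f 22 37 34
f 1 34 38
f 34 11 42
f 38 42 12
f 34 42 38
f 2 18 29
f 18 6 32
f 29 32 10
f 18 32 29
f 6 41 19
f 41 12 40
f 19 40 5
f 41 40 19
f 12 42 39
f 42 11 35
f 39 35 3
f 42 35 39
f 11 37 36
f 37 8 24
f 36 24 7
f 37 24 36
f 8 23 28
f 23 2 25
f 28 25 9
f 23 25 28
f 4 30 16
f 30 10 31
f 16 31 5
f 30 31 16
f 4 16 14
f 16 5 15
f 14 15 3
f 16 15 14
f 4 14 21
f 14 3 20
f 21 20 7
f 14 20 21
f 4 21 26
f 21 7 27
f 26 27 9
f 21 27 26
f 4 26 30
f 26 9 33
f 30 33 10
f 26 33 30
f 5 31 19
f 31 10 32
f 19 32 6
f 31 32 19
f 3 15 39
f 15 5 40
f 39 40 12
f 15 40 39
f 7 20 36
f 20 3 35
f 36 35 11
f 20 35 36
f 9 27 28
f 27 7 24
f 28 24 8
f 27 24 28
f 10 33 29
f 33 9 25
f 29 25 2
f 33 25 29
f 44 43 46
f 44 46 45
f 46 43 47
f 46 47 45
f 47 43 48
f 47 48 45
f 48 43 49
f 48 49 45
f 49 43 50
f 49 50 45
f 50 43 51
f 50 51 45
f 51 43 52
f 51 52 45
f 52 43 53
f 52 53 45
f 53 43 54
f 53 54 45
f 54 43 55
f 54 55 45
f 55 43 56
f 55 56 45
f 56 43 57
f 56 57 45
f 57 43 44
f 57 44 45
f 59 58 61
f 59 61 60
f 61 58 62
f 61 62 60
f 62 58 63
f 62 63 60
f 63 58 64
f 63 64 60
f 64 58 65
f 64 65 60
f 65 58 66
f 65 66 60
f 66 58 67
f 66 67 60
f 67 58 68
f 67 68 60
f 68 58 69
f 68 69 60
f 69 58 70
f 69 70 60
f 70 58 71
f 70 71 60
f 71 58 72
f 71 72 60
f 72 58 73
f 72 73 60
f 73 58 74
f 73 74 60
f 74 58 75
f 74 75 60
f 75 58 59
f 75 59 60
f 77 79 76
f 80 77 76
f 76 79 78
f 78 80 76
f 77 83 79
f 81 77 80
f 81 83 77
f 79 83 78
f 82 80 78
f 78 83 82
f 82 81 80
f 83 81 82
f 85 87 84
f 88 85 84
f 84 87 86
f 86 88 84
f 85 91 87
f 89 85 88
f 89 91 85
f 87 91 86
f 90 88 86
f 86 91 90
f 90 89 88
f 91 89 90



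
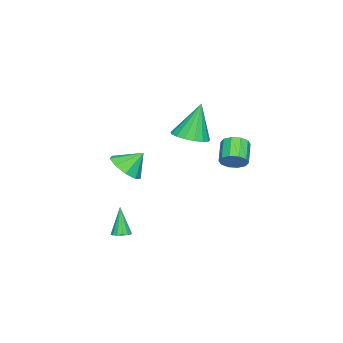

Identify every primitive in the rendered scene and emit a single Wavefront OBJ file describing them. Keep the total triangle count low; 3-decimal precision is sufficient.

v 3.794 -0.484 -3.229
v 4.187 -0.218 -3.073
v 3.346 -0.736 -1.671
v 3.996 -0.046 -3.1
v 3.751 0.009 -3.162
v 3.517 -0.068 -3.241
v 3.357 -0.257 -3.318
v 3.314 -0.507 -3.37
v 3.4 -0.751 -3.385
v 3.591 -0.923 -3.358
v 3.837 -0.978 -3.296
v 4.07 -0.901 -3.217
v 4.23 -0.712 -3.14
v 4.273 -0.462 -3.088
v 1.973 -1.084 0.307
v 2.493 -0.321 -0.078
v 1.547 -0.316 1.253
v 1.865 -0.336 -0.348
v 1.287 -0.701 -0.312
v 1.03 -1.244 0.014
v 1.214 -1.713 0.477
v 1.753 -1.887 0.861
v 2.395 -1.685 0.985
v 2.839 -1.202 0.793
v 2.878 -0.663 0.373
v -2.284 2.814 -0.393
v -1.986 3.202 0.162
v -3.058 2.874 0.967
v -3.356 2.486 0.413
v -2.253 3.484 -0.079
v -3.325 3.156 0.726
v -2.533 3.509 -0.441
v -3.605 3.182 0.364
v -2.717 3.269 -0.784
v -3.789 2.942 0.022
v -2.736 2.855 -0.977
v -3.808 2.528 -0.172
v -2.582 2.426 -0.947
v -3.654 2.098 -0.142
v -2.315 2.144 -0.706
v -3.387 1.816 0.099
v -2.035 2.118 -0.344
v -3.107 1.791 0.461
v -1.851 2.358 -0.002
v -2.923 2.031 0.804
v -1.832 2.772 0.192
v -2.904 2.445 0.997
v -1.696 0.742 1.227
v -0.81 0.389 1.529
v -2.264 1.098 3.313
v -0.733 0.858 1.47
v -0.876 1.3 1.355
v -1.207 1.614 1.212
v -1.651 1.729 1.072
v -2.104 1.617 0.967
v -2.464 1.305 0.922
v -2.649 0.864 0.947
v -2.615 0.395 1.037
v -2.37 0.006 1.17
v -1.972 -0.215 1.316
v -1.51 -0.217 1.442
v -1.091 0.002 1.519
f 2 1 4
f 2 4 3
f 4 1 5
f 4 5 3
f 5 1 6
f 5 6 3
f 6 1 7
f 6 7 3
f 7 1 8
f 7 8 3
f 8 1 9
f 8 9 3
f 9 1 10
f 9 10 3
f 10 1 11
f 10 11 3
f 11 1 12
f 11 12 3
f 12 1 13
f 12 13 3
f 13 1 14
f 13 14 3
f 14 1 2
f 14 2 3
f 16 15 18
f 16 18 17
f 18 15 19
f 18 19 17
f 19 15 20
f 19 20 17
f 20 15 21
f 20 21 17
f 21 15 22
f 21 22 17
f 22 15 23
f 22 23 17
f 23 15 24
f 23 24 17
f 24 15 25
f 24 25 17
f 25 15 16
f 25 16 17
f 27 26 30
f 27 30 28
f 28 30 31
f 28 31 29
f 30 26 32
f 30 32 31
f 31 32 33
f 31 33 29
f 32 26 34
f 32 34 33
f 33 34 35
f 33 35 29
f 34 26 36
f 34 36 35
f 35 36 37
f 35 37 29
f 36 26 38
f 36 38 37
f 37 38 39
f 37 39 29
f 38 26 40
f 38 40 39
f 39 40 41
f 39 41 29
f 40 26 42
f 40 42 41
f 41 42 43
f 41 43 29
f 42 26 44
f 42 44 43
f 43 44 45
f 43 45 29
f 44 26 46
f 44 46 45
f 45 46 47
f 45 47 29
f 46 26 27
f 46 27 47
f 47 27 28
f 47 28 29
f 49 48 51
f 49 51 50
f 51 48 52
f 51 52 50
f 52 48 53
f 52 53 50
f 53 48 54
f 53 54 50
f 54 48 55
f 54 55 50
f 55 48 56
f 55 56 50
f 56 48 57
f 56 57 50
f 57 48 58
f 57 58 50
f 58 48 59
f 58 59 50
f 59 48 60
f 59 60 50
f 60 48 61
f 60 61 50
f 61 48 62
f 61 62 50
f 62 48 49
f 62 49 50



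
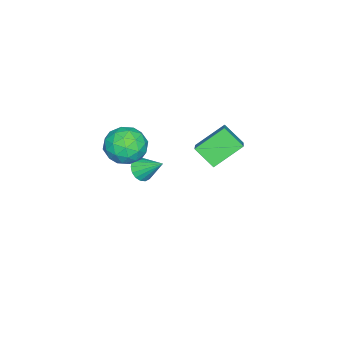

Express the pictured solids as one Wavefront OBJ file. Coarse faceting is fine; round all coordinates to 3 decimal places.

v -0.294 -0.283 2.698
v 0.418 -0.069 2.305
v 0.362 -1.291 3.335
v 1.074 -1.077 2.942
v 0.747 -0.568 3.527
v 0.342 0.054 3.133
v 0.438 -1.414 2.507
v 0.033 -0.792 2.113
v 0.87 -0.768 2.186
v 1.061 -0.245 2.817
v -0.281 -1.115 2.823
v -0.09 -0.592 3.454
v 0.004 -0.088 2.446
v 0.776 -1.272 3.194
v 0.584 -0.974 3.538
v 1.002 -0.848 3.307
v -0.04 -0.015 2.933
v 0.378 0.111 2.701
v 0.572 -0.183 3.42
v 0.402 -1.471 2.939
v 0.82 -1.345 2.707
v -0.222 -0.512 2.333
v 0.196 -0.386 2.102
v 0.208 -1.177 2.22
v 0.689 -0.372 2.145
v 1.074 -0.965 2.519
v 0.701 -1.163 2.263
v 0.462 -0.797 2.032
v 0.801 -0.065 2.515
v 1.187 -0.657 2.89
v 0.995 -0.359 3.234
v 0.756 0.007 3.002
v 1.067 -0.476 2.446
v -0.407 -0.703 2.75
v -0.021 -1.295 3.125
v 0.024 -1.367 2.638
v -0.215 -1.001 2.406
v -0.294 -0.395 3.121
v 0.091 -0.988 3.495
v 0.318 -0.563 3.608
v 0.079 -0.197 3.377
v -0.287 -0.884 3.194
v -1.108 2.015 1.674
v -1.201 1.248 2.325
v -1.927 2.773 2.45
v -2.021 2.007 3.101
v -0.259 2.373 2.219
v -0.353 1.607 2.87
v -1.079 3.132 2.995
v -1.172 2.365 3.646
v -3.507 -1.998 -1.896
v -2.987 -2.142 -1.746
v -3.453 -1.082 -1.204
v -2.95 -1.984 -1.959
v -3.041 -1.828 -2.157
v -3.239 -1.712 -2.296
v -3.498 -1.661 -2.343
v -3.759 -1.688 -2.288
v -3.962 -1.786 -2.143
v -4.061 -1.932 -1.941
v -4.033 -2.094 -1.729
v -3.884 -2.233 -1.556
v -3.649 -2.319 -1.46
v -3.381 -2.332 -1.464
v -3.142 -2.268 -1.567
f 1 38 17
f 38 12 41
f 17 41 6
f 38 41 17
f 1 17 13
f 17 6 18
f 13 18 2
f 17 18 13
f 1 13 22
f 13 2 23
f 22 23 8
f 13 23 22
f 1 22 34
f 22 8 37
f 34 37 11
f 22 37 34
f 1 34 38
f 34 11 42
f 38 42 12
f 34 42 38
f 2 18 29
f 18 6 32
f 29 32 10
f 18 32 29
f 6 41 19
f 41 12 40
f 19 40 5
f 41 40 19
f 12 42 39
f 42 11 35
f 39 35 3
f 42 35 39
f 11 37 36
f 37 8 24
f 36 24 7
f 37 24 36
f 8 23 28
f 23 2 25
f 28 25 9
f 23 25 28
f 4 30 16
f 30 10 31
f 16 31 5
f 30 31 16
f 4 16 14
f 16 5 15
f 14 15 3
f 16 15 14
f 4 14 21
f 14 3 20
f 21 20 7
f 14 20 21
f 4 21 26
f 21 7 27
f 26 27 9
f 21 27 26
f 4 26 30
f 26 9 33
f 30 33 10
f 26 33 30
f 5 31 19
f 31 10 32
f 19 32 6
f 31 32 19
f 3 15 39
f 15 5 40
f 39 40 12
f 15 40 39
f 7 20 36
f 20 3 35
f 36 35 11
f 20 35 36
f 9 27 28
f 27 7 24
f 28 24 8
f 27 24 28
f 10 33 29
f 33 9 25
f 29 25 2
f 33 25 29
f 44 46 43
f 47 44 43
f 43 46 45
f 45 47 43
f 44 50 46
f 48 44 47
f 48 50 44
f 46 50 45
f 49 47 45
f 45 50 49
f 49 48 47
f 50 48 49
f 52 51 54
f 52 54 53
f 54 51 55
f 54 55 53
f 55 51 56
f 55 56 53
f 56 51 57
f 56 57 53
f 57 51 58
f 57 58 53
f 58 51 59
f 58 59 53
f 59 51 60
f 59 60 53
f 60 51 61
f 60 61 53
f 61 51 62
f 61 62 53
f 62 51 63
f 62 63 53
f 63 51 64
f 63 64 53
f 64 51 65
f 64 65 53
f 65 51 52
f 65 52 53



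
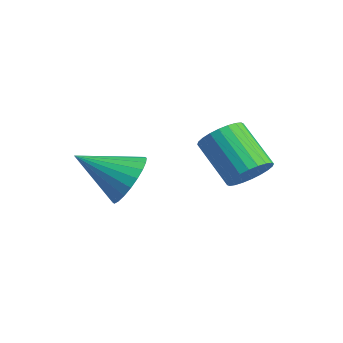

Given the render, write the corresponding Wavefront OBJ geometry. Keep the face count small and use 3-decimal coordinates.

v -0.527 -2.638 0.152
v 0.067 -3.373 -0.26
v -1.533 -4.022 1.168
v 0.275 -3.28 0.072
v 0.361 -3.09 0.415
v 0.311 -2.832 0.719
v 0.134 -2.543 0.936
v -0.143 -2.27 1.034
v -0.479 -2.052 0.997
v -0.822 -1.924 0.832
v -1.12 -1.904 0.563
v -1.328 -1.996 0.232
v -1.414 -2.186 -0.112
v -1.364 -2.445 -0.415
v -1.188 -2.733 -0.632
v -0.91 -3.007 -0.73
v -0.574 -3.225 -0.694
v -0.231 -3.353 -0.528
v 3.052 -0.537 1.605
v 3.496 -0.292 2.223
v 2.073 -0.458 3.313
v 1.628 -0.703 2.695
v 3.384 -0.021 2.118
v 1.961 -0.186 3.207
v 3.221 0.172 1.934
v 1.798 0.007 3.024
v 3.032 0.257 1.7
v 1.609 0.091 2.79
v 2.846 0.221 1.452
v 1.423 0.055 2.542
v 2.692 0.069 1.227
v 1.269 -0.096 2.317
v 2.592 -0.175 1.06
v 1.169 -0.34 2.15
v 2.562 -0.474 0.976
v 1.139 -0.639 2.065
v 2.607 -0.782 0.987
v 1.184 -0.948 2.077
v 2.719 -1.054 1.093
v 1.296 -1.219 2.182
v 2.882 -1.247 1.276
v 1.459 -1.412 2.366
v 3.071 -1.331 1.51
v 1.648 -1.497 2.6
v 3.257 -1.295 1.758
v 1.834 -1.461 2.848
v 3.411 -1.144 1.983
v 1.988 -1.309 3.073
v 3.511 -0.9 2.15
v 2.088 -1.065 3.24
v 3.541 -0.601 2.235
v 2.118 -0.766 3.324
f 2 1 4
f 2 4 3
f 4 1 5
f 4 5 3
f 5 1 6
f 5 6 3
f 6 1 7
f 6 7 3
f 7 1 8
f 7 8 3
f 8 1 9
f 8 9 3
f 9 1 10
f 9 10 3
f 10 1 11
f 10 11 3
f 11 1 12
f 11 12 3
f 12 1 13
f 12 13 3
f 13 1 14
f 13 14 3
f 14 1 15
f 14 15 3
f 15 1 16
f 15 16 3
f 16 1 17
f 16 17 3
f 17 1 18
f 17 18 3
f 18 1 2
f 18 2 3
f 20 19 23
f 20 23 21
f 21 23 24
f 21 24 22
f 23 19 25
f 23 25 24
f 24 25 26
f 24 26 22
f 25 19 27
f 25 27 26
f 26 27 28
f 26 28 22
f 27 19 29
f 27 29 28
f 28 29 30
f 28 30 22
f 29 19 31
f 29 31 30
f 30 31 32
f 30 32 22
f 31 19 33
f 31 33 32
f 32 33 34
f 32 34 22
f 33 19 35
f 33 35 34
f 34 35 36
f 34 36 22
f 35 19 37
f 35 37 36
f 36 37 38
f 36 38 22
f 37 19 39
f 37 39 38
f 38 39 40
f 38 40 22
f 39 19 41
f 39 41 40
f 40 41 42
f 40 42 22
f 41 19 43
f 41 43 42
f 42 43 44
f 42 44 22
f 43 19 45
f 43 45 44
f 44 45 46
f 44 46 22
f 45 19 47
f 45 47 46
f 46 47 48
f 46 48 22
f 47 19 49
f 47 49 48
f 48 49 50
f 48 50 22
f 49 19 51
f 49 51 50
f 50 51 52
f 50 52 22
f 51 19 20
f 51 20 52
f 52 20 21
f 52 21 22



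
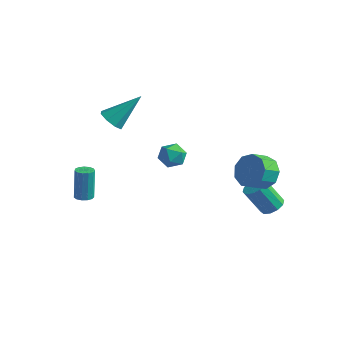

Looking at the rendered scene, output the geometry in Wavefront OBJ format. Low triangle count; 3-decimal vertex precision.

v 4.036 3.793 -0.586
v 4.479 4.192 0.242
v 4.228 3.286 0.813
v 3.784 2.887 -0.014
v 3.804 4.368 0.225
v 3.553 3.462 0.796
v 3.238 4.275 -0.172
v 2.987 3.369 0.4
v 3.044 3.957 -0.762
v 2.793 3.051 -0.19
v 3.315 3.562 -1.269
v 3.064 2.656 -0.698
v 3.922 3.275 -1.457
v 3.671 2.369 -0.886
v 4.583 3.23 -1.237
v 4.332 2.325 -0.666
v 4.987 3.449 -0.712
v 4.736 2.543 -0.141
v 4.947 3.829 -0.128
v 4.695 2.923 0.443
v -1.886 4.245 -1.66
v -1.413 3.936 -2.269
v -1.587 3.184 -0.891
v -1.114 2.875 -1.5
v -0.875 3.561 -1.096
v -1.061 4.216 -1.571
v -1.939 2.904 -1.589
v -2.125 3.559 -2.064
v -1.446 3.108 -2.225
v -0.789 3.514 -1.921
v -2.211 3.606 -1.239
v -1.554 4.012 -0.935
v -2.09 -2.834 -1.2
v -1.663 -3.077 -1.109
v -1.843 -2.75 0.611
v -2.27 -2.506 0.52
v -1.593 -2.808 -1.153
v -1.773 -2.481 0.567
v -1.681 -2.547 -1.212
v -1.86 -2.22 0.508
v -1.898 -2.377 -1.267
v -2.078 -2.05 0.453
v -2.177 -2.352 -1.301
v -2.357 -2.024 0.419
v -2.428 -2.479 -1.303
v -2.608 -2.152 0.417
v -2.572 -2.72 -1.272
v -2.751 -2.393 0.448
v -2.563 -2.996 -1.218
v -2.742 -2.669 0.502
v -2.404 -3.221 -1.159
v -2.583 -2.894 0.561
v -2.145 -3.323 -1.113
v -2.325 -2.996 0.607
v -1.869 -3.269 -1.094
v -2.049 -2.942 0.626
v 4.323 4.219 -3.277
v 4.932 4.259 -2.934
v 4.147 3.781 -1.481
v 3.537 3.741 -1.823
v 4.74 4.646 -2.911
v 3.954 4.168 -1.457
v 4.388 4.87 -3.027
v 3.603 4.392 -1.574
v 4.011 4.845 -3.239
v 3.226 4.367 -1.785
v 3.754 4.581 -3.465
v 2.969 4.103 -2.011
v 3.713 4.179 -3.619
v 2.928 3.701 -2.166
v 3.906 3.792 -3.643
v 3.12 3.314 -2.189
v 4.257 3.568 -3.526
v 3.472 3.09 -2.073
v 4.634 3.593 -3.315
v 3.849 3.115 -1.861
v 4.891 3.857 -3.089
v 4.106 3.379 -1.635
v -2.625 0.042 2.622
v -1.963 -0.002 2.251
v -1.735 1.338 4.058
v -2.295 0.436 2.062
v -2.821 0.644 2.2
v -3.232 0.499 2.585
v -3.287 0.087 2.992
v -2.955 -0.352 3.181
v -2.43 -0.559 3.043
v -2.019 -0.415 2.658
f 2 1 5
f 2 5 3
f 3 5 6
f 3 6 4
f 5 1 7
f 5 7 6
f 6 7 8
f 6 8 4
f 7 1 9
f 7 9 8
f 8 9 10
f 8 10 4
f 9 1 11
f 9 11 10
f 10 11 12
f 10 12 4
f 11 1 13
f 11 13 12
f 12 13 14
f 12 14 4
f 13 1 15
f 13 15 14
f 14 15 16
f 14 16 4
f 15 1 17
f 15 17 16
f 16 17 18
f 16 18 4
f 17 1 19
f 17 19 18
f 18 19 20
f 18 20 4
f 19 1 2
f 19 2 20
f 20 2 3
f 20 3 4
f 21 32 26
f 21 26 22
f 21 22 28
f 21 28 31
f 21 31 32
f 22 26 30
f 26 32 25
f 32 31 23
f 31 28 27
f 28 22 29
f 24 30 25
f 24 25 23
f 24 23 27
f 24 27 29
f 24 29 30
f 25 30 26
f 23 25 32
f 27 23 31
f 29 27 28
f 30 29 22
f 34 33 37
f 34 37 35
f 35 37 38
f 35 38 36
f 37 33 39
f 37 39 38
f 38 39 40
f 38 40 36
f 39 33 41
f 39 41 40
f 40 41 42
f 40 42 36
f 41 33 43
f 41 43 42
f 42 43 44
f 42 44 36
f 43 33 45
f 43 45 44
f 44 45 46
f 44 46 36
f 45 33 47
f 45 47 46
f 46 47 48
f 46 48 36
f 47 33 49
f 47 49 48
f 48 49 50
f 48 50 36
f 49 33 51
f 49 51 50
f 50 51 52
f 50 52 36
f 51 33 53
f 51 53 52
f 52 53 54
f 52 54 36
f 53 33 55
f 53 55 54
f 54 55 56
f 54 56 36
f 55 33 34
f 55 34 56
f 56 34 35
f 56 35 36
f 58 57 61
f 58 61 59
f 59 61 62
f 59 62 60
f 61 57 63
f 61 63 62
f 62 63 64
f 62 64 60
f 63 57 65
f 63 65 64
f 64 65 66
f 64 66 60
f 65 57 67
f 65 67 66
f 66 67 68
f 66 68 60
f 67 57 69
f 67 69 68
f 68 69 70
f 68 70 60
f 69 57 71
f 69 71 70
f 70 71 72
f 70 72 60
f 71 57 73
f 71 73 72
f 72 73 74
f 72 74 60
f 73 57 75
f 73 75 74
f 74 75 76
f 74 76 60
f 75 57 77
f 75 77 76
f 76 77 78
f 76 78 60
f 77 57 58
f 77 58 78
f 78 58 59
f 78 59 60
f 80 79 82
f 80 82 81
f 82 79 83
f 82 83 81
f 83 79 84
f 83 84 81
f 84 79 85
f 84 85 81
f 85 79 86
f 85 86 81
f 86 79 87
f 86 87 81
f 87 79 88
f 87 88 81
f 88 79 80
f 88 80 81

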